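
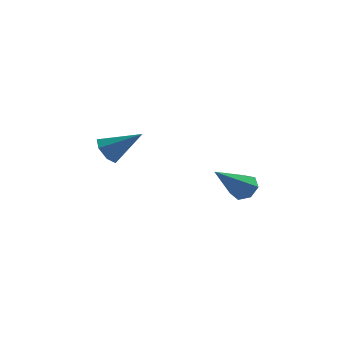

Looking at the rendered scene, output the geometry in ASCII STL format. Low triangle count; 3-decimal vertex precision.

solid 
facet normal -0.818 -0.022 -0.575
outer loop
vertex -3.361 1.58 -4.07
vertex -3.731 1.902 -3.556
vertex -3.365 2.196 -4.088
endloop
endfacet
facet normal 0.828 -0.011 -0.561
outer loop
vertex -3.361 1.58 -4.07
vertex -3.365 2.196 -4.088
vertex -2.349 1.938 -2.584
endloop
endfacet
facet normal -0.818 -0.022 -0.575
outer loop
vertex -3.365 2.196 -4.088
vertex -3.731 1.902 -3.556
vertex -3.644 2.59 -3.706
endloop
endfacet
facet normal 0.621 0.726 -0.295
outer loop
vertex -3.365 2.196 -4.088
vertex -3.644 2.59 -3.706
vertex -2.349 1.938 -2.584
endloop
endfacet
facet normal -0.818 -0.022 -0.575
outer loop
vertex -3.644 2.59 -3.706
vertex -3.731 1.902 -3.556
vertex -3.989 2.466 -3.211
endloop
endfacet
facet normal 0.165 0.924 0.346
outer loop
vertex -3.644 2.59 -3.706
vertex -3.989 2.466 -3.211
vertex -2.349 1.938 -2.584
endloop
endfacet
facet normal -0.818 -0.022 -0.575
outer loop
vertex -3.989 2.466 -3.211
vertex -3.731 1.902 -3.556
vertex -4.14 1.917 -2.975
endloop
endfacet
facet normal -0.197 0.432 0.880
outer loop
vertex -3.989 2.466 -3.211
vertex -4.14 1.917 -2.975
vertex -2.349 1.938 -2.584
endloop
endfacet
facet normal -0.818 -0.022 -0.575
outer loop
vertex -4.14 1.917 -2.975
vertex -3.731 1.902 -3.556
vertex -3.983 1.356 -3.177
endloop
endfacet
facet normal -0.193 -0.380 0.905
outer loop
vertex -4.14 1.917 -2.975
vertex -3.983 1.356 -3.177
vertex -2.349 1.938 -2.584
endloop
endfacet
facet normal -0.818 -0.021 -0.575
outer loop
vertex -3.983 1.356 -3.177
vertex -3.731 1.902 -3.556
vertex -3.637 1.207 -3.664
endloop
endfacet
facet normal 0.175 -0.900 0.400
outer loop
vertex -3.983 1.356 -3.177
vertex -3.637 1.207 -3.664
vertex -2.349 1.938 -2.584
endloop
endfacet
facet normal -0.818 -0.021 -0.575
outer loop
vertex -3.637 1.207 -3.664
vertex -3.731 1.902 -3.556
vertex -3.361 1.58 -4.07
endloop
endfacet
facet normal 0.628 -0.737 -0.250
outer loop
vertex -3.637 1.207 -3.664
vertex -3.361 1.58 -4.07
vertex -2.349 1.938 -2.584
endloop
endfacet
facet normal 0.473 0.580 -0.663
outer loop
vertex 2.056 0.141 -4.86
vertex 1.749 0.662 -4.623
vertex 2.318 0.409 -4.438
endloop
endfacet
facet normal 0.597 -0.791 0.132
outer loop
vertex 2.056 0.141 -4.86
vertex 2.318 0.409 -4.438
vertex 0.731 -0.582 -3.197
endloop
endfacet
facet normal 0.473 0.579 -0.664
outer loop
vertex 2.318 0.409 -4.438
vertex 1.749 0.662 -4.623
vertex 2.152 0.868 -4.156
endloop
endfacet
facet normal 0.676 -0.192 0.711
outer loop
vertex 2.318 0.409 -4.438
vertex 2.152 0.868 -4.156
vertex 0.731 -0.582 -3.197
endloop
endfacet
facet normal 0.474 0.578 -0.664
outer loop
vertex 2.152 0.868 -4.156
vertex 1.749 0.662 -4.623
vertex 1.682 1.173 -4.226
endloop
endfacet
facet normal 0.152 0.437 0.886
outer loop
vertex 2.152 0.868 -4.156
vertex 1.682 1.173 -4.226
vertex 0.731 -0.582 -3.197
endloop
endfacet
facet normal 0.474 0.578 -0.664
outer loop
vertex 1.682 1.173 -4.226
vertex 1.749 0.662 -4.623
vertex 1.263 1.093 -4.595
endloop
endfacet
facet normal -0.581 0.622 0.525
outer loop
vertex 1.682 1.173 -4.226
vertex 1.263 1.093 -4.595
vertex 0.731 -0.582 -3.197
endloop
endfacet
facet normal 0.475 0.578 -0.664
outer loop
vertex 1.263 1.093 -4.595
vertex 1.749 0.662 -4.623
vertex 1.21 0.689 -4.985
endloop
endfacet
facet normal -0.969 0.224 -0.100
outer loop
vertex 1.263 1.093 -4.595
vertex 1.21 0.689 -4.985
vertex 0.731 -0.582 -3.197
endloop
endfacet
facet normal 0.474 0.579 -0.663
outer loop
vertex 1.21 0.689 -4.985
vertex 1.749 0.662 -4.623
vertex 1.563 0.265 -5.103
endloop
endfacet
facet normal -0.723 -0.457 -0.519
outer loop
vertex 1.21 0.689 -4.985
vertex 1.563 0.265 -5.103
vertex 0.731 -0.582 -3.197
endloop
endfacet
facet normal 0.473 0.580 -0.663
outer loop
vertex 1.563 0.265 -5.103
vertex 1.749 0.662 -4.623
vertex 2.056 0.141 -4.86
endloop
endfacet
facet normal -0.024 -0.910 -0.415
outer loop
vertex 1.563 0.265 -5.103
vertex 2.056 0.141 -4.86
vertex 0.731 -0.582 -3.197
endloop
endfacet

endsolid


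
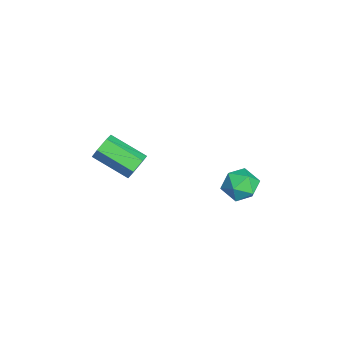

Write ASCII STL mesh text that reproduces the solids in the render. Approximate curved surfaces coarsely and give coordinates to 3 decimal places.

solid 
facet normal -0.729 0.671 0.134
outer loop
vertex -2.419 3.222 -0.902
vertex -2.348 3.089 0.149
vertex -1.757 3.827 -0.334
endloop
endfacet
facet normal -0.354 0.816 -0.456
outer loop
vertex -2.419 3.222 -0.902
vertex -1.757 3.827 -0.334
vertex -1.447 3.437 -1.272
endloop
endfacet
facet normal -0.392 0.248 -0.886
outer loop
vertex -2.419 3.222 -0.902
vertex -1.447 3.437 -1.272
vertex -1.848 2.458 -1.369
endloop
endfacet
facet normal -0.790 -0.248 -0.560
outer loop
vertex -2.419 3.222 -0.902
vertex -1.848 2.458 -1.369
vertex -2.404 2.243 -0.49
endloop
endfacet
facet normal -0.998 0.014 0.069
outer loop
vertex -2.419 3.222 -0.902
vertex -2.404 2.243 -0.49
vertex -2.348 3.089 0.149
endloop
endfacet
facet normal 0.328 0.906 -0.268
outer loop
vertex -1.447 3.437 -1.272
vertex -1.757 3.827 -0.334
vertex -0.776 3.437 -0.45
endloop
endfacet
facet normal -0.277 0.672 0.687
outer loop
vertex -1.757 3.827 -0.334
vertex -2.348 3.089 0.149
vertex -1.332 3.222 0.429
endloop
endfacet
facet normal -0.713 -0.392 0.582
outer loop
vertex -2.348 3.089 0.149
vertex -2.404 2.243 -0.49
vertex -1.733 2.243 0.332
endloop
endfacet
facet normal -0.376 -0.817 -0.438
outer loop
vertex -2.404 2.243 -0.49
vertex -1.848 2.458 -1.369
vertex -1.423 1.853 -0.606
endloop
endfacet
facet normal 0.267 -0.014 -0.963
outer loop
vertex -1.848 2.458 -1.369
vertex -1.447 3.437 -1.272
vertex -0.832 2.591 -1.089
endloop
endfacet
facet normal 0.790 0.248 0.560
outer loop
vertex -0.761 2.458 -0.038
vertex -0.776 3.437 -0.45
vertex -1.332 3.222 0.429
endloop
endfacet
facet normal 0.392 -0.248 0.886
outer loop
vertex -0.761 2.458 -0.038
vertex -1.332 3.222 0.429
vertex -1.733 2.243 0.332
endloop
endfacet
facet normal 0.354 -0.816 0.456
outer loop
vertex -0.761 2.458 -0.038
vertex -1.733 2.243 0.332
vertex -1.423 1.853 -0.606
endloop
endfacet
facet normal 0.729 -0.671 -0.134
outer loop
vertex -0.761 2.458 -0.038
vertex -1.423 1.853 -0.606
vertex -0.832 2.591 -1.089
endloop
endfacet
facet normal 0.998 -0.014 -0.069
outer loop
vertex -0.761 2.458 -0.038
vertex -0.832 2.591 -1.089
vertex -0.776 3.437 -0.45
endloop
endfacet
facet normal 0.376 0.817 0.438
outer loop
vertex -1.332 3.222 0.429
vertex -0.776 3.437 -0.45
vertex -1.757 3.827 -0.334
endloop
endfacet
facet normal -0.267 0.014 0.963
outer loop
vertex -1.733 2.243 0.332
vertex -1.332 3.222 0.429
vertex -2.348 3.089 0.149
endloop
endfacet
facet normal -0.328 -0.906 0.268
outer loop
vertex -1.423 1.853 -0.606
vertex -1.733 2.243 0.332
vertex -2.404 2.243 -0.49
endloop
endfacet
facet normal 0.277 -0.672 -0.687
outer loop
vertex -0.832 2.591 -1.089
vertex -1.423 1.853 -0.606
vertex -1.848 2.458 -1.369
endloop
endfacet
facet normal 0.713 0.392 -0.582
outer loop
vertex -0.776 3.437 -0.45
vertex -0.832 2.591 -1.089
vertex -1.447 3.437 -1.272
endloop
endfacet
facet normal 0.400 0.811 -0.428
outer loop
vertex -1.565 -2.679 0.162
vertex -2.052 -2.212 0.592
vertex -1.334 -2.414 0.88
endloop
endfacet
facet normal 0.870 -0.482 -0.102
outer loop
vertex -1.565 -2.679 0.162
vertex -1.334 -2.414 0.88
vertex -2.44 -4.455 1.099
endloop
endfacet
facet normal 0.870 -0.482 -0.101
outer loop
vertex -2.44 -4.455 1.099
vertex -1.334 -2.414 0.88
vertex -2.209 -4.189 1.817
endloop
endfacet
facet normal -0.399 -0.811 0.429
outer loop
vertex -2.44 -4.455 1.099
vertex -2.209 -4.189 1.817
vertex -2.928 -3.988 1.528
endloop
endfacet
facet normal 0.400 0.811 -0.428
outer loop
vertex -1.334 -2.414 0.88
vertex -2.052 -2.212 0.592
vertex -1.821 -1.947 1.31
endloop
endfacet
facet normal 0.685 0.046 0.727
outer loop
vertex -1.334 -2.414 0.88
vertex -1.821 -1.947 1.31
vertex -2.209 -4.189 1.817
endloop
endfacet
facet normal 0.685 0.046 0.727
outer loop
vertex -2.209 -4.189 1.817
vertex -1.821 -1.947 1.31
vertex -2.697 -3.723 2.247
endloop
endfacet
facet normal -0.399 -0.812 0.427
outer loop
vertex -2.209 -4.189 1.817
vertex -2.697 -3.723 2.247
vertex -2.928 -3.988 1.528
endloop
endfacet
facet normal 0.400 0.811 -0.428
outer loop
vertex -1.821 -1.947 1.31
vertex -2.052 -2.212 0.592
vertex -2.54 -1.745 1.021
endloop
endfacet
facet normal -0.185 0.528 0.829
outer loop
vertex -1.821 -1.947 1.31
vertex -2.54 -1.745 1.021
vertex -2.697 -3.723 2.247
endloop
endfacet
facet normal -0.185 0.528 0.829
outer loop
vertex -2.697 -3.723 2.247
vertex -2.54 -1.745 1.021
vertex -3.415 -3.521 1.958
endloop
endfacet
facet normal -0.400 -0.811 0.427
outer loop
vertex -2.697 -3.723 2.247
vertex -3.415 -3.521 1.958
vertex -2.928 -3.988 1.528
endloop
endfacet
facet normal 0.399 0.811 -0.429
outer loop
vertex -2.54 -1.745 1.021
vertex -2.052 -2.212 0.592
vertex -2.771 -2.011 0.303
endloop
endfacet
facet normal -0.870 0.482 0.101
outer loop
vertex -2.54 -1.745 1.021
vertex -2.771 -2.011 0.303
vertex -3.415 -3.521 1.958
endloop
endfacet
facet normal -0.870 0.483 0.102
outer loop
vertex -3.415 -3.521 1.958
vertex -2.771 -2.011 0.303
vertex -3.646 -3.786 1.24
endloop
endfacet
facet normal -0.400 -0.811 0.428
outer loop
vertex -3.415 -3.521 1.958
vertex -3.646 -3.786 1.24
vertex -2.928 -3.988 1.528
endloop
endfacet
facet normal 0.399 0.812 -0.427
outer loop
vertex -2.771 -2.011 0.303
vertex -2.052 -2.212 0.592
vertex -2.283 -2.477 -0.127
endloop
endfacet
facet normal -0.685 -0.046 -0.727
outer loop
vertex -2.771 -2.011 0.303
vertex -2.283 -2.477 -0.127
vertex -3.646 -3.786 1.24
endloop
endfacet
facet normal -0.685 -0.045 -0.727
outer loop
vertex -3.646 -3.786 1.24
vertex -2.283 -2.477 -0.127
vertex -3.159 -4.253 0.81
endloop
endfacet
facet normal -0.400 -0.811 0.428
outer loop
vertex -3.646 -3.786 1.24
vertex -3.159 -4.253 0.81
vertex -2.928 -3.988 1.528
endloop
endfacet
facet normal 0.400 0.811 -0.427
outer loop
vertex -2.283 -2.477 -0.127
vertex -2.052 -2.212 0.592
vertex -1.565 -2.679 0.162
endloop
endfacet
facet normal 0.185 -0.528 -0.829
outer loop
vertex -2.283 -2.477 -0.127
vertex -1.565 -2.679 0.162
vertex -3.159 -4.253 0.81
endloop
endfacet
facet normal 0.185 -0.528 -0.829
outer loop
vertex -3.159 -4.253 0.81
vertex -1.565 -2.679 0.162
vertex -2.44 -4.455 1.099
endloop
endfacet
facet normal -0.400 -0.811 0.428
outer loop
vertex -3.159 -4.253 0.81
vertex -2.44 -4.455 1.099
vertex -2.928 -3.988 1.528
endloop
endfacet

endsolid


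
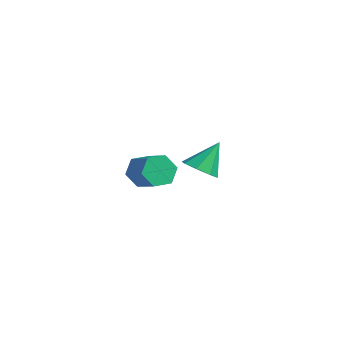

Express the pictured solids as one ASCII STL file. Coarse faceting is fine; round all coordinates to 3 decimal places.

solid 
facet normal 0.014 -0.587 -0.809
outer loop
vertex 2.304 -3.642 -0.704
vertex 1.642 -4.104 -0.38
vertex 1.711 -3.402 -0.888
endloop
endfacet
facet normal 0.404 0.907 -0.119
outer loop
vertex 2.304 -3.642 -0.704
vertex 1.711 -3.402 -0.888
vertex 1.618 -3.116 0.98
endloop
endfacet
facet normal 0.014 -0.587 -0.809
outer loop
vertex 1.711 -3.402 -0.888
vertex 1.642 -4.104 -0.38
vertex 1.077 -3.573 -0.775
endloop
endfacet
facet normal -0.283 0.946 -0.159
outer loop
vertex 1.711 -3.402 -0.888
vertex 1.077 -3.573 -0.775
vertex 1.618 -3.116 0.98
endloop
endfacet
facet normal 0.013 -0.588 -0.809
outer loop
vertex 1.077 -3.573 -0.775
vertex 1.642 -4.104 -0.38
vertex 0.774 -4.055 -0.43
endloop
endfacet
facet normal -0.809 0.579 0.099
outer loop
vertex 1.077 -3.573 -0.775
vertex 0.774 -4.055 -0.43
vertex 1.618 -3.116 0.98
endloop
endfacet
facet normal 0.013 -0.588 -0.809
outer loop
vertex 0.774 -4.055 -0.43
vertex 1.642 -4.104 -0.38
vertex 0.979 -4.566 -0.055
endloop
endfacet
facet normal -0.864 0.022 0.503
outer loop
vertex 0.774 -4.055 -0.43
vertex 0.979 -4.566 -0.055
vertex 1.618 -3.116 0.98
endloop
endfacet
facet normal 0.013 -0.588 -0.809
outer loop
vertex 0.979 -4.566 -0.055
vertex 1.642 -4.104 -0.38
vertex 1.572 -4.806 0.129
endloop
endfacet
facet normal -0.415 -0.400 0.817
outer loop
vertex 0.979 -4.566 -0.055
vertex 1.572 -4.806 0.129
vertex 1.618 -3.116 0.98
endloop
endfacet
facet normal 0.014 -0.588 -0.809
outer loop
vertex 1.572 -4.806 0.129
vertex 1.642 -4.104 -0.38
vertex 2.206 -4.635 0.016
endloop
endfacet
facet normal 0.271 -0.439 0.857
outer loop
vertex 1.572 -4.806 0.129
vertex 2.206 -4.635 0.016
vertex 1.618 -3.116 0.98
endloop
endfacet
facet normal 0.014 -0.588 -0.809
outer loop
vertex 2.206 -4.635 0.016
vertex 1.642 -4.104 -0.38
vertex 2.509 -4.153 -0.329
endloop
endfacet
facet normal 0.797 -0.072 0.600
outer loop
vertex 2.206 -4.635 0.016
vertex 2.509 -4.153 -0.329
vertex 1.618 -3.116 0.98
endloop
endfacet
facet normal 0.014 -0.588 -0.809
outer loop
vertex 2.509 -4.153 -0.329
vertex 1.642 -4.104 -0.38
vertex 2.304 -3.642 -0.704
endloop
endfacet
facet normal 0.852 0.485 0.196
outer loop
vertex 2.509 -4.153 -0.329
vertex 2.304 -3.642 -0.704
vertex 1.618 -3.116 0.98
endloop
endfacet
facet normal -0.924 -0.005 -0.382
outer loop
vertex -4.106 -2.777 -3.828
vertex -4.418 -3.214 -3.068
vertex -4.41 -2.284 -3.1
endloop
endfacet
facet normal 0.199 0.848 -0.491
outer loop
vertex -4.106 -2.777 -3.828
vertex -4.41 -2.284 -3.1
vertex -2.711 -2.77 -3.251
endloop
endfacet
facet normal 0.199 0.848 -0.491
outer loop
vertex -2.711 -2.77 -3.251
vertex -4.41 -2.284 -3.1
vertex -3.014 -2.277 -2.523
endloop
endfacet
facet normal 0.924 0.005 0.381
outer loop
vertex -2.711 -2.77 -3.251
vertex -3.014 -2.277 -2.523
vertex -3.022 -3.206 -2.492
endloop
endfacet
facet normal -0.924 -0.005 -0.381
outer loop
vertex -4.41 -2.284 -3.1
vertex -4.418 -3.214 -3.068
vertex -4.721 -2.721 -2.34
endloop
endfacet
facet normal -0.183 0.883 0.433
outer loop
vertex -4.41 -2.284 -3.1
vertex -4.721 -2.721 -2.34
vertex -3.014 -2.277 -2.523
endloop
endfacet
facet normal -0.183 0.883 0.432
outer loop
vertex -3.014 -2.277 -2.523
vertex -4.721 -2.721 -2.34
vertex -3.326 -2.713 -1.764
endloop
endfacet
facet normal 0.924 0.005 0.383
outer loop
vertex -3.014 -2.277 -2.523
vertex -3.326 -2.713 -1.764
vertex -3.022 -3.206 -2.492
endloop
endfacet
facet normal -0.924 -0.005 -0.381
outer loop
vertex -4.721 -2.721 -2.34
vertex -4.418 -3.214 -3.068
vertex -4.729 -3.65 -2.309
endloop
endfacet
facet normal -0.382 0.034 0.924
outer loop
vertex -4.721 -2.721 -2.34
vertex -4.729 -3.65 -2.309
vertex -3.326 -2.713 -1.764
endloop
endfacet
facet normal -0.382 0.035 0.923
outer loop
vertex -3.326 -2.713 -1.764
vertex -4.729 -3.65 -2.309
vertex -3.334 -3.643 -1.732
endloop
endfacet
facet normal 0.924 0.005 0.382
outer loop
vertex -3.326 -2.713 -1.764
vertex -3.334 -3.643 -1.732
vertex -3.022 -3.206 -2.492
endloop
endfacet
facet normal -0.924 -0.005 -0.381
outer loop
vertex -4.729 -3.65 -2.309
vertex -4.418 -3.214 -3.068
vertex -4.426 -4.143 -3.037
endloop
endfacet
facet normal -0.199 -0.848 0.491
outer loop
vertex -4.729 -3.65 -2.309
vertex -4.426 -4.143 -3.037
vertex -3.334 -3.643 -1.732
endloop
endfacet
facet normal -0.199 -0.848 0.491
outer loop
vertex -3.334 -3.643 -1.732
vertex -4.426 -4.143 -3.037
vertex -3.03 -4.136 -2.46
endloop
endfacet
facet normal 0.924 0.005 0.382
outer loop
vertex -3.334 -3.643 -1.732
vertex -3.03 -4.136 -2.46
vertex -3.022 -3.206 -2.492
endloop
endfacet
facet normal -0.924 -0.005 -0.383
outer loop
vertex -4.426 -4.143 -3.037
vertex -4.418 -3.214 -3.068
vertex -4.114 -3.707 -3.796
endloop
endfacet
facet normal 0.183 -0.883 -0.432
outer loop
vertex -4.426 -4.143 -3.037
vertex -4.114 -3.707 -3.796
vertex -3.03 -4.136 -2.46
endloop
endfacet
facet normal 0.184 -0.883 -0.432
outer loop
vertex -3.03 -4.136 -2.46
vertex -4.114 -3.707 -3.796
vertex -2.719 -3.699 -3.22
endloop
endfacet
facet normal 0.924 0.005 0.381
outer loop
vertex -3.03 -4.136 -2.46
vertex -2.719 -3.699 -3.22
vertex -3.022 -3.206 -2.492
endloop
endfacet
facet normal -0.924 -0.005 -0.382
outer loop
vertex -4.114 -3.707 -3.796
vertex -4.418 -3.214 -3.068
vertex -4.106 -2.777 -3.828
endloop
endfacet
facet normal 0.382 -0.035 -0.924
outer loop
vertex -4.114 -3.707 -3.796
vertex -4.106 -2.777 -3.828
vertex -2.719 -3.699 -3.22
endloop
endfacet
facet normal 0.382 -0.034 -0.923
outer loop
vertex -2.719 -3.699 -3.22
vertex -4.106 -2.777 -3.828
vertex -2.711 -2.77 -3.251
endloop
endfacet
facet normal 0.924 0.005 0.381
outer loop
vertex -2.719 -3.699 -3.22
vertex -2.711 -2.77 -3.251
vertex -3.022 -3.206 -2.492
endloop
endfacet

endsolid


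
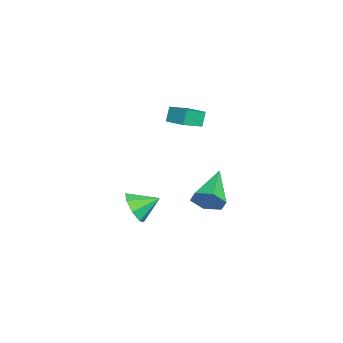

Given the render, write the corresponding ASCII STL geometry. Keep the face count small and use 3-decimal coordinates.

solid 
facet normal 0.882 -0.242 -0.404
outer loop
vertex 3.459 2.591 -0.89
vertex 3.088 2.39 -1.581
vertex 3.348 3.149 -1.467
endloop
endfacet
facet normal 0.130 0.725 0.676
outer loop
vertex 3.459 2.591 -0.89
vertex 3.348 3.149 -1.467
vertex 1.332 2.87 -0.779
endloop
endfacet
facet normal 0.882 -0.242 -0.404
outer loop
vertex 3.348 3.149 -1.467
vertex 3.088 2.39 -1.581
vertex 2.977 2.948 -2.158
endloop
endfacet
facet normal -0.194 0.965 -0.177
outer loop
vertex 3.348 3.149 -1.467
vertex 2.977 2.948 -2.158
vertex 1.332 2.87 -0.779
endloop
endfacet
facet normal 0.883 -0.240 -0.402
outer loop
vertex 2.977 2.948 -2.158
vertex 3.088 2.39 -1.581
vertex 2.718 2.189 -2.273
endloop
endfacet
facet normal -0.618 0.320 -0.719
outer loop
vertex 2.977 2.948 -2.158
vertex 2.718 2.189 -2.273
vertex 1.332 2.87 -0.779
endloop
endfacet
facet normal 0.883 -0.241 -0.402
outer loop
vertex 2.718 2.189 -2.273
vertex 3.088 2.39 -1.581
vertex 2.829 1.632 -1.696
endloop
endfacet
facet normal -0.717 -0.565 -0.408
outer loop
vertex 2.718 2.189 -2.273
vertex 2.829 1.632 -1.696
vertex 1.332 2.87 -0.779
endloop
endfacet
facet normal 0.883 -0.240 -0.403
outer loop
vertex 2.829 1.632 -1.696
vertex 3.088 2.39 -1.581
vertex 3.2 1.833 -1.004
endloop
endfacet
facet normal -0.393 -0.805 0.445
outer loop
vertex 2.829 1.632 -1.696
vertex 3.2 1.833 -1.004
vertex 1.332 2.87 -0.779
endloop
endfacet
facet normal 0.883 -0.241 -0.404
outer loop
vertex 3.2 1.833 -1.004
vertex 3.088 2.39 -1.581
vertex 3.459 2.591 -0.89
endloop
endfacet
facet normal 0.031 -0.159 0.987
outer loop
vertex 3.2 1.833 -1.004
vertex 3.459 2.591 -0.89
vertex 1.332 2.87 -0.779
endloop
endfacet
facet normal 0.081 -0.888 -0.452
outer loop
vertex 1.812 -1.088 -2.404
vertex 1.41 -0.762 -3.116
vertex 2.245 -0.823 -2.847
endloop
endfacet
facet normal 0.589 0.295 0.752
outer loop
vertex 1.812 -1.088 -2.404
vertex 2.245 -0.823 -2.847
vertex 1.31 0.322 -2.564
endloop
endfacet
facet normal 0.081 -0.888 -0.453
outer loop
vertex 2.245 -0.823 -2.847
vertex 1.41 -0.762 -3.116
vertex 2.189 -0.522 -3.447
endloop
endfacet
facet normal 0.782 0.584 0.220
outer loop
vertex 2.245 -0.823 -2.847
vertex 2.189 -0.522 -3.447
vertex 1.31 0.322 -2.564
endloop
endfacet
facet normal 0.081 -0.888 -0.453
outer loop
vertex 2.189 -0.522 -3.447
vertex 1.41 -0.762 -3.116
vertex 1.676 -0.362 -3.853
endloop
endfacet
facet normal 0.490 0.820 -0.296
outer loop
vertex 2.189 -0.522 -3.447
vertex 1.676 -0.362 -3.853
vertex 1.31 0.322 -2.564
endloop
endfacet
facet normal 0.081 -0.888 -0.453
outer loop
vertex 1.676 -0.362 -3.853
vertex 1.41 -0.762 -3.116
vertex 1.007 -0.436 -3.828
endloop
endfacet
facet normal -0.114 0.864 -0.491
outer loop
vertex 1.676 -0.362 -3.853
vertex 1.007 -0.436 -3.828
vertex 1.31 0.322 -2.564
endloop
endfacet
facet normal 0.081 -0.888 -0.452
outer loop
vertex 1.007 -0.436 -3.828
vertex 1.41 -0.762 -3.116
vertex 0.574 -0.701 -3.385
endloop
endfacet
facet normal -0.679 0.690 -0.251
outer loop
vertex 1.007 -0.436 -3.828
vertex 0.574 -0.701 -3.385
vertex 1.31 0.322 -2.564
endloop
endfacet
facet normal 0.081 -0.888 -0.452
outer loop
vertex 0.574 -0.701 -3.385
vertex 1.41 -0.762 -3.116
vertex 0.63 -1.001 -2.785
endloop
endfacet
facet normal -0.872 0.401 0.282
outer loop
vertex 0.574 -0.701 -3.385
vertex 0.63 -1.001 -2.785
vertex 1.31 0.322 -2.564
endloop
endfacet
facet normal 0.080 -0.888 -0.453
outer loop
vertex 0.63 -1.001 -2.785
vertex 1.41 -0.762 -3.116
vertex 1.143 -1.162 -2.379
endloop
endfacet
facet normal -0.580 0.165 0.798
outer loop
vertex 0.63 -1.001 -2.785
vertex 1.143 -1.162 -2.379
vertex 1.31 0.322 -2.564
endloop
endfacet
facet normal 0.081 -0.888 -0.453
outer loop
vertex 1.143 -1.162 -2.379
vertex 1.41 -0.762 -3.116
vertex 1.812 -1.088 -2.404
endloop
endfacet
facet normal 0.024 0.121 0.992
outer loop
vertex 1.143 -1.162 -2.379
vertex 1.812 -1.088 -2.404
vertex 1.31 0.322 -2.564
endloop
endfacet
facet normal -0.677 -0.713 -0.182
outer loop
vertex -3.084 0.648 0.626
vertex -3.834 1.496 0.096
vertex -2.731 0.501 -0.111
endloop
endfacet
facet normal 0.600 -0.679 0.423
outer loop
vertex -2.006 1.264 0.084
vertex -3.084 0.648 0.626
vertex -2.731 0.501 -0.111
endloop
endfacet
facet normal -0.677 -0.713 -0.182
outer loop
vertex -2.731 0.501 -0.111
vertex -3.834 1.496 0.096
vertex -3.481 1.349 -0.64
endloop
endfacet
facet normal 0.425 -0.177 -0.887
outer loop
vertex -3.481 1.349 -0.64
vertex -2.006 1.264 0.084
vertex -2.731 0.501 -0.111
endloop
endfacet
facet normal -0.426 0.178 0.887
outer loop
vertex -3.084 0.648 0.626
vertex -3.109 2.259 0.291
vertex -3.834 1.496 0.096
endloop
endfacet
facet normal 0.601 -0.678 0.423
outer loop
vertex -2.359 1.411 0.82
vertex -3.084 0.648 0.626
vertex -2.006 1.264 0.084
endloop
endfacet
facet normal -0.425 0.178 0.888
outer loop
vertex -2.359 1.411 0.82
vertex -3.109 2.259 0.291
vertex -3.084 0.648 0.626
endloop
endfacet
facet normal -0.600 0.679 -0.423
outer loop
vertex -3.834 1.496 0.096
vertex -3.109 2.259 0.291
vertex -3.481 1.349 -0.64
endloop
endfacet
facet normal 0.425 -0.178 -0.887
outer loop
vertex -2.756 2.112 -0.446
vertex -2.006 1.264 0.084
vertex -3.481 1.349 -0.64
endloop
endfacet
facet normal -0.601 0.678 -0.423
outer loop
vertex -3.481 1.349 -0.64
vertex -3.109 2.259 0.291
vertex -2.756 2.112 -0.446
endloop
endfacet
facet normal 0.677 0.713 0.182
outer loop
vertex -2.756 2.112 -0.446
vertex -2.359 1.411 0.82
vertex -2.006 1.264 0.084
endloop
endfacet
facet normal 0.677 0.713 0.182
outer loop
vertex -3.109 2.259 0.291
vertex -2.359 1.411 0.82
vertex -2.756 2.112 -0.446
endloop
endfacet

endsolid


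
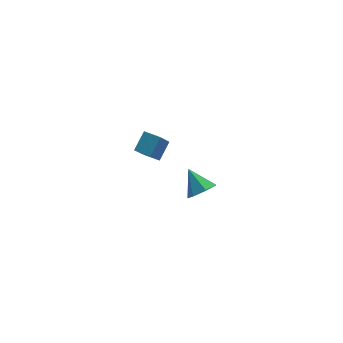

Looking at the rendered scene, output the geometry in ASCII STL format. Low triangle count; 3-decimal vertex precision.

solid 
facet normal 0.288 -0.726 -0.624
outer loop
vertex 4.376 1.689 -4.196
vertex 3.418 1.311 -4.199
vertex 3.833 2.015 -4.826
endloop
endfacet
facet normal 0.524 0.852 -0.011
outer loop
vertex 4.376 1.689 -4.196
vertex 3.833 2.015 -4.826
vertex 2.902 2.609 -3.081
endloop
endfacet
facet normal 0.288 -0.726 -0.624
outer loop
vertex 3.833 2.015 -4.826
vertex 3.418 1.311 -4.199
vertex 2.977 1.811 -4.984
endloop
endfacet
facet normal -0.145 0.910 -0.387
outer loop
vertex 3.833 2.015 -4.826
vertex 2.977 1.811 -4.984
vertex 2.902 2.609 -3.081
endloop
endfacet
facet normal 0.289 -0.726 -0.624
outer loop
vertex 2.977 1.811 -4.984
vertex 3.418 1.311 -4.199
vertex 2.453 1.23 -4.551
endloop
endfacet
facet normal -0.805 0.535 -0.256
outer loop
vertex 2.977 1.811 -4.984
vertex 2.453 1.23 -4.551
vertex 2.902 2.609 -3.081
endloop
endfacet
facet normal 0.289 -0.725 -0.625
outer loop
vertex 2.453 1.23 -4.551
vertex 3.418 1.311 -4.199
vertex 2.657 0.71 -3.853
endloop
endfacet
facet normal -0.958 0.008 0.286
outer loop
vertex 2.453 1.23 -4.551
vertex 2.657 0.71 -3.853
vertex 2.902 2.609 -3.081
endloop
endfacet
facet normal 0.289 -0.725 -0.625
outer loop
vertex 2.657 0.71 -3.853
vertex 3.418 1.311 -4.199
vertex 3.433 0.642 -3.416
endloop
endfacet
facet normal -0.490 -0.273 0.828
outer loop
vertex 2.657 0.71 -3.853
vertex 3.433 0.642 -3.416
vertex 2.902 2.609 -3.081
endloop
endfacet
facet normal 0.289 -0.725 -0.625
outer loop
vertex 3.433 0.642 -3.416
vertex 3.418 1.311 -4.199
vertex 4.198 1.078 -3.568
endloop
endfacet
facet normal 0.247 -0.097 0.964
outer loop
vertex 3.433 0.642 -3.416
vertex 4.198 1.078 -3.568
vertex 2.902 2.609 -3.081
endloop
endfacet
facet normal 0.288 -0.726 -0.624
outer loop
vertex 4.198 1.078 -3.568
vertex 3.418 1.311 -4.199
vertex 4.376 1.689 -4.196
endloop
endfacet
facet normal 0.699 0.404 0.591
outer loop
vertex 4.198 1.078 -3.568
vertex 4.376 1.689 -4.196
vertex 2.902 2.609 -3.081
endloop
endfacet
facet normal -0.579 -0.552 -0.601
outer loop
vertex -0.69 -1.987 4.016
vertex -1.446 -1.245 4.063
vertex 0.074 -1.111 2.475
endloop
endfacet
facet normal 0.713 -0.699 -0.044
outer loop
vertex 0.866 -0.355 3.297
vertex -0.69 -1.987 4.016
vertex 0.074 -1.111 2.475
endloop
endfacet
facet normal -0.578 -0.553 -0.600
outer loop
vertex 0.074 -1.111 2.475
vertex -1.446 -1.245 4.063
vertex -0.682 -0.37 2.521
endloop
endfacet
facet normal 0.396 0.453 -0.799
outer loop
vertex -0.682 -0.37 2.521
vertex 0.866 -0.355 3.297
vertex 0.074 -1.111 2.475
endloop
endfacet
facet normal -0.396 -0.454 0.798
outer loop
vertex -0.69 -1.987 4.016
vertex -0.654 -0.489 4.885
vertex -1.446 -1.245 4.063
endloop
endfacet
facet normal 0.713 -0.699 -0.043
outer loop
vertex 0.102 -1.23 4.839
vertex -0.69 -1.987 4.016
vertex 0.866 -0.355 3.297
endloop
endfacet
facet normal -0.396 -0.454 0.798
outer loop
vertex 0.102 -1.23 4.839
vertex -0.654 -0.489 4.885
vertex -0.69 -1.987 4.016
endloop
endfacet
facet normal -0.713 0.700 0.044
outer loop
vertex -1.446 -1.245 4.063
vertex -0.654 -0.489 4.885
vertex -0.682 -0.37 2.521
endloop
endfacet
facet normal 0.396 0.454 -0.798
outer loop
vertex 0.11 0.387 3.344
vertex 0.866 -0.355 3.297
vertex -0.682 -0.37 2.521
endloop
endfacet
facet normal -0.714 0.699 0.044
outer loop
vertex -0.682 -0.37 2.521
vertex -0.654 -0.489 4.885
vertex 0.11 0.387 3.344
endloop
endfacet
facet normal 0.579 0.552 0.600
outer loop
vertex 0.11 0.387 3.344
vertex 0.102 -1.23 4.839
vertex 0.866 -0.355 3.297
endloop
endfacet
facet normal 0.578 0.552 0.601
outer loop
vertex -0.654 -0.489 4.885
vertex 0.102 -1.23 4.839
vertex 0.11 0.387 3.344
endloop
endfacet

endsolid


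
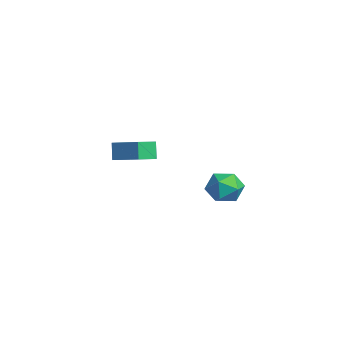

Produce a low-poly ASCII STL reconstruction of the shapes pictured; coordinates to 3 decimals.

solid 
facet normal -0.498 0.818 -0.289
outer loop
vertex -3.742 -1.185 3.729
vertex -2.392 -0.181 4.246
vertex -3.3 -1.267 2.736
endloop
endfacet
facet normal -0.767 -0.570 -0.294
outer loop
vertex -2.648 -2.339 3.114
vertex -3.742 -1.185 3.729
vertex -3.3 -1.267 2.736
endloop
endfacet
facet normal -0.498 0.818 -0.289
outer loop
vertex -3.3 -1.267 2.736
vertex -2.392 -0.181 4.246
vertex -1.95 -0.263 3.253
endloop
endfacet
facet normal 0.405 -0.075 -0.911
outer loop
vertex -1.95 -0.263 3.253
vertex -2.648 -2.339 3.114
vertex -3.3 -1.267 2.736
endloop
endfacet
facet normal -0.405 0.075 0.911
outer loop
vertex -3.742 -1.185 3.729
vertex -1.74 -1.253 4.624
vertex -2.392 -0.181 4.246
endloop
endfacet
facet normal -0.767 -0.570 -0.294
outer loop
vertex -3.09 -2.257 4.107
vertex -3.742 -1.185 3.729
vertex -2.648 -2.339 3.114
endloop
endfacet
facet normal -0.405 0.075 0.911
outer loop
vertex -3.09 -2.257 4.107
vertex -1.74 -1.253 4.624
vertex -3.742 -1.185 3.729
endloop
endfacet
facet normal 0.767 0.570 0.294
outer loop
vertex -2.392 -0.181 4.246
vertex -1.74 -1.253 4.624
vertex -1.95 -0.263 3.253
endloop
endfacet
facet normal 0.405 -0.075 -0.911
outer loop
vertex -1.298 -1.335 3.631
vertex -2.648 -2.339 3.114
vertex -1.95 -0.263 3.253
endloop
endfacet
facet normal 0.767 0.570 0.294
outer loop
vertex -1.95 -0.263 3.253
vertex -1.74 -1.253 4.624
vertex -1.298 -1.335 3.631
endloop
endfacet
facet normal 0.498 -0.818 0.289
outer loop
vertex -1.298 -1.335 3.631
vertex -3.09 -2.257 4.107
vertex -2.648 -2.339 3.114
endloop
endfacet
facet normal 0.498 -0.818 0.289
outer loop
vertex -1.74 -1.253 4.624
vertex -3.09 -2.257 4.107
vertex -1.298 -1.335 3.631
endloop
endfacet
facet normal -0.943 0.231 -0.239
outer loop
vertex 2.934 2.091 2.866
vertex 2.61 1.236 3.317
vertex 2.685 2.099 3.855
endloop
endfacet
facet normal -0.552 0.821 -0.146
outer loop
vertex 2.934 2.091 2.866
vertex 2.685 2.099 3.855
vertex 3.514 2.599 3.534
endloop
endfacet
facet normal -0.005 0.798 -0.603
outer loop
vertex 2.934 2.091 2.866
vertex 3.514 2.599 3.534
vertex 3.951 2.045 2.797
endloop
endfacet
facet normal -0.058 0.194 -0.979
outer loop
vertex 2.934 2.091 2.866
vertex 3.951 2.045 2.797
vertex 3.392 1.203 2.663
endloop
endfacet
facet normal -0.638 -0.156 -0.754
outer loop
vertex 2.934 2.091 2.866
vertex 3.392 1.203 2.663
vertex 2.61 1.236 3.317
endloop
endfacet
facet normal -0.286 0.806 0.518
outer loop
vertex 3.514 2.599 3.534
vertex 2.685 2.099 3.855
vertex 3.548 2.057 4.397
endloop
endfacet
facet normal -0.919 -0.148 0.365
outer loop
vertex 2.685 2.099 3.855
vertex 2.61 1.236 3.317
vertex 2.989 1.215 4.263
endloop
endfacet
facet normal -0.425 -0.774 -0.469
outer loop
vertex 2.61 1.236 3.317
vertex 3.392 1.203 2.663
vertex 3.426 0.661 3.526
endloop
endfacet
facet normal 0.513 -0.208 -0.833
outer loop
vertex 3.392 1.203 2.663
vertex 3.951 2.045 2.797
vertex 4.255 1.161 3.205
endloop
endfacet
facet normal 0.599 0.769 -0.223
outer loop
vertex 3.951 2.045 2.797
vertex 3.514 2.599 3.534
vertex 4.33 2.024 3.743
endloop
endfacet
facet normal 0.058 -0.194 0.979
outer loop
vertex 4.006 1.169 4.194
vertex 3.548 2.057 4.397
vertex 2.989 1.215 4.263
endloop
endfacet
facet normal 0.005 -0.798 0.603
outer loop
vertex 4.006 1.169 4.194
vertex 2.989 1.215 4.263
vertex 3.426 0.661 3.526
endloop
endfacet
facet normal 0.552 -0.821 0.146
outer loop
vertex 4.006 1.169 4.194
vertex 3.426 0.661 3.526
vertex 4.255 1.161 3.205
endloop
endfacet
facet normal 0.943 -0.231 0.239
outer loop
vertex 4.006 1.169 4.194
vertex 4.255 1.161 3.205
vertex 4.33 2.024 3.743
endloop
endfacet
facet normal 0.638 0.156 0.754
outer loop
vertex 4.006 1.169 4.194
vertex 4.33 2.024 3.743
vertex 3.548 2.057 4.397
endloop
endfacet
facet normal -0.513 0.208 0.833
outer loop
vertex 2.989 1.215 4.263
vertex 3.548 2.057 4.397
vertex 2.685 2.099 3.855
endloop
endfacet
facet normal -0.599 -0.769 0.223
outer loop
vertex 3.426 0.661 3.526
vertex 2.989 1.215 4.263
vertex 2.61 1.236 3.317
endloop
endfacet
facet normal 0.286 -0.806 -0.518
outer loop
vertex 4.255 1.161 3.205
vertex 3.426 0.661 3.526
vertex 3.392 1.203 2.663
endloop
endfacet
facet normal 0.919 0.148 -0.365
outer loop
vertex 4.33 2.024 3.743
vertex 4.255 1.161 3.205
vertex 3.951 2.045 2.797
endloop
endfacet
facet normal 0.425 0.774 0.469
outer loop
vertex 3.548 2.057 4.397
vertex 4.33 2.024 3.743
vertex 3.514 2.599 3.534
endloop
endfacet

endsolid


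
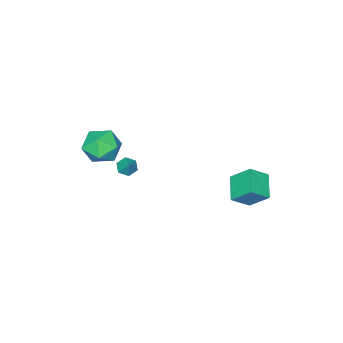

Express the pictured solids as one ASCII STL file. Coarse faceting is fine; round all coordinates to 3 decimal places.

solid 
facet normal -0.654 -0.636 0.409
outer loop
vertex -4.181 3.745 -0.224
vertex -5.146 4.224 -1.021
vertex -3.814 2.665 -1.317
endloop
endfacet
facet normal 0.720 -0.358 0.595
outer loop
vertex -2.754 3.696 -1.979
vertex -4.181 3.745 -0.224
vertex -3.814 2.665 -1.317
endloop
endfacet
facet normal -0.654 -0.636 0.409
outer loop
vertex -3.814 2.665 -1.317
vertex -5.146 4.224 -1.021
vertex -4.778 3.144 -2.114
endloop
endfacet
facet normal 0.233 -0.683 -0.692
outer loop
vertex -4.778 3.144 -2.114
vertex -2.754 3.696 -1.979
vertex -3.814 2.665 -1.317
endloop
endfacet
facet normal -0.232 0.683 0.692
outer loop
vertex -4.181 3.745 -0.224
vertex -4.086 5.255 -1.683
vertex -5.146 4.224 -1.021
endloop
endfacet
facet normal 0.720 -0.357 0.595
outer loop
vertex -3.122 4.776 -0.886
vertex -4.181 3.745 -0.224
vertex -2.754 3.696 -1.979
endloop
endfacet
facet normal -0.233 0.683 0.692
outer loop
vertex -3.122 4.776 -0.886
vertex -4.086 5.255 -1.683
vertex -4.181 3.745 -0.224
endloop
endfacet
facet normal -0.720 0.357 -0.595
outer loop
vertex -5.146 4.224 -1.021
vertex -4.086 5.255 -1.683
vertex -4.778 3.144 -2.114
endloop
endfacet
facet normal 0.233 -0.683 -0.692
outer loop
vertex -3.719 4.175 -2.776
vertex -2.754 3.696 -1.979
vertex -4.778 3.144 -2.114
endloop
endfacet
facet normal -0.720 0.357 -0.595
outer loop
vertex -4.778 3.144 -2.114
vertex -4.086 5.255 -1.683
vertex -3.719 4.175 -2.776
endloop
endfacet
facet normal 0.654 0.637 -0.409
outer loop
vertex -3.719 4.175 -2.776
vertex -3.122 4.776 -0.886
vertex -2.754 3.696 -1.979
endloop
endfacet
facet normal 0.654 0.636 -0.409
outer loop
vertex -4.086 5.255 -1.683
vertex -3.122 4.776 -0.886
vertex -3.719 4.175 -2.776
endloop
endfacet
facet normal -0.403 -0.560 -0.724
outer loop
vertex 0.065 -2.067 -0.592
vertex -0.251 -1.584 -0.79
vertex 0.305 -1.697 -1.012
endloop
endfacet
facet normal 0.919 -0.251 0.304
outer loop
vertex 0.065 -2.067 -0.592
vertex 0.305 -1.697 -1.012
vertex 0.171 -0.996 -0.03
endloop
endfacet
facet normal -0.403 -0.561 -0.723
outer loop
vertex 0.305 -1.697 -1.012
vertex -0.251 -1.584 -0.79
vertex -0.011 -1.214 -1.211
endloop
endfacet
facet normal 0.855 0.470 -0.219
outer loop
vertex 0.305 -1.697 -1.012
vertex -0.011 -1.214 -1.211
vertex 0.171 -0.996 -0.03
endloop
endfacet
facet normal -0.403 -0.561 -0.723
outer loop
vertex -0.011 -1.214 -1.211
vertex -0.251 -1.584 -0.79
vertex -0.567 -1.102 -0.988
endloop
endfacet
facet normal 0.117 0.973 -0.198
outer loop
vertex -0.011 -1.214 -1.211
vertex -0.567 -1.102 -0.988
vertex 0.171 -0.996 -0.03
endloop
endfacet
facet normal -0.402 -0.561 -0.723
outer loop
vertex -0.567 -1.102 -0.988
vertex -0.251 -1.584 -0.79
vertex -0.808 -1.472 -0.567
endloop
endfacet
facet normal -0.557 0.756 0.345
outer loop
vertex -0.567 -1.102 -0.988
vertex -0.808 -1.472 -0.567
vertex 0.171 -0.996 -0.03
endloop
endfacet
facet normal -0.403 -0.560 -0.724
outer loop
vertex -0.808 -1.472 -0.567
vertex -0.251 -1.584 -0.79
vertex -0.492 -1.955 -0.369
endloop
endfacet
facet normal -0.493 0.034 0.869
outer loop
vertex -0.808 -1.472 -0.567
vertex -0.492 -1.955 -0.369
vertex 0.171 -0.996 -0.03
endloop
endfacet
facet normal -0.403 -0.560 -0.724
outer loop
vertex -0.492 -1.955 -0.369
vertex -0.251 -1.584 -0.79
vertex 0.065 -2.067 -0.592
endloop
endfacet
facet normal 0.245 -0.469 0.848
outer loop
vertex -0.492 -1.955 -0.369
vertex 0.065 -2.067 -0.592
vertex 0.171 -0.996 -0.03
endloop
endfacet
facet normal -0.110 0.480 0.870
outer loop
vertex 2.497 0.578 3.828
vertex 2.003 -0.372 4.29
vertex 3.159 -0.226 4.355
endloop
endfacet
facet normal 0.462 0.720 0.518
outer loop
vertex 2.497 0.578 3.828
vertex 3.159 -0.226 4.355
vertex 3.517 0.262 3.358
endloop
endfacet
facet normal 0.245 0.963 -0.116
outer loop
vertex 2.497 0.578 3.828
vertex 3.517 0.262 3.358
vertex 2.583 0.417 2.675
endloop
endfacet
facet normal -0.462 0.873 -0.156
outer loop
vertex 2.497 0.578 3.828
vertex 2.583 0.417 2.675
vertex 1.647 0.025 3.252
endloop
endfacet
facet normal -0.681 0.575 0.453
outer loop
vertex 2.497 0.578 3.828
vertex 1.647 0.025 3.252
vertex 2.003 -0.372 4.29
endloop
endfacet
facet normal 0.899 0.167 0.404
outer loop
vertex 3.517 0.262 3.358
vertex 3.159 -0.226 4.355
vertex 3.653 -0.885 3.528
endloop
endfacet
facet normal -0.027 -0.221 0.975
outer loop
vertex 3.159 -0.226 4.355
vertex 2.003 -0.372 4.29
vertex 2.717 -1.277 4.105
endloop
endfacet
facet normal -0.951 -0.068 0.300
outer loop
vertex 2.003 -0.372 4.29
vertex 1.647 0.025 3.252
vertex 1.783 -1.122 3.422
endloop
endfacet
facet normal -0.597 0.414 -0.687
outer loop
vertex 1.647 0.025 3.252
vertex 2.583 0.417 2.675
vertex 2.141 -0.634 2.425
endloop
endfacet
facet normal 0.548 0.559 -0.622
outer loop
vertex 2.583 0.417 2.675
vertex 3.517 0.262 3.358
vertex 3.297 -0.488 2.49
endloop
endfacet
facet normal 0.462 -0.873 0.156
outer loop
vertex 2.803 -1.438 2.952
vertex 3.653 -0.885 3.528
vertex 2.717 -1.277 4.105
endloop
endfacet
facet normal -0.245 -0.963 0.116
outer loop
vertex 2.803 -1.438 2.952
vertex 2.717 -1.277 4.105
vertex 1.783 -1.122 3.422
endloop
endfacet
facet normal -0.462 -0.720 -0.518
outer loop
vertex 2.803 -1.438 2.952
vertex 1.783 -1.122 3.422
vertex 2.141 -0.634 2.425
endloop
endfacet
facet normal 0.110 -0.480 -0.870
outer loop
vertex 2.803 -1.438 2.952
vertex 2.141 -0.634 2.425
vertex 3.297 -0.488 2.49
endloop
endfacet
facet normal 0.681 -0.575 -0.453
outer loop
vertex 2.803 -1.438 2.952
vertex 3.297 -0.488 2.49
vertex 3.653 -0.885 3.528
endloop
endfacet
facet normal 0.597 -0.414 0.687
outer loop
vertex 2.717 -1.277 4.105
vertex 3.653 -0.885 3.528
vertex 3.159 -0.226 4.355
endloop
endfacet
facet normal -0.548 -0.559 0.622
outer loop
vertex 1.783 -1.122 3.422
vertex 2.717 -1.277 4.105
vertex 2.003 -0.372 4.29
endloop
endfacet
facet normal -0.899 -0.167 -0.404
outer loop
vertex 2.141 -0.634 2.425
vertex 1.783 -1.122 3.422
vertex 1.647 0.025 3.252
endloop
endfacet
facet normal 0.027 0.221 -0.975
outer loop
vertex 3.297 -0.488 2.49
vertex 2.141 -0.634 2.425
vertex 2.583 0.417 2.675
endloop
endfacet
facet normal 0.951 0.068 -0.300
outer loop
vertex 3.653 -0.885 3.528
vertex 3.297 -0.488 2.49
vertex 3.517 0.262 3.358
endloop
endfacet

endsolid


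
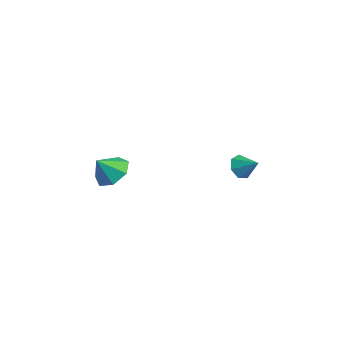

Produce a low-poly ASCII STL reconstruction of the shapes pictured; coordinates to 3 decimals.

solid 
facet normal -0.771 -0.291 -0.566
outer loop
vertex -1.417 2.597 -2.119
vertex -1.785 2.517 -1.577
vertex -1.714 3.057 -1.951
endloop
endfacet
facet normal 0.701 0.596 -0.391
outer loop
vertex -1.417 2.597 -2.119
vertex -1.714 3.057 -1.951
vertex -0.975 2.823 -0.983
endloop
endfacet
facet normal -0.771 -0.291 -0.567
outer loop
vertex -1.714 3.057 -1.951
vertex -1.785 2.517 -1.577
vertex -2.065 3.11 -1.501
endloop
endfacet
facet normal 0.226 0.972 0.062
outer loop
vertex -1.714 3.057 -1.951
vertex -2.065 3.11 -1.501
vertex -0.975 2.823 -0.983
endloop
endfacet
facet normal -0.772 -0.292 -0.565
outer loop
vertex -2.065 3.11 -1.501
vertex -1.785 2.517 -1.577
vertex -2.204 2.717 -1.108
endloop
endfacet
facet normal -0.131 0.724 0.677
outer loop
vertex -2.065 3.11 -1.501
vertex -2.204 2.717 -1.108
vertex -0.975 2.823 -0.983
endloop
endfacet
facet normal -0.772 -0.290 -0.566
outer loop
vertex -2.204 2.717 -1.108
vertex -1.785 2.517 -1.577
vertex -2.028 2.173 -1.069
endloop
endfacet
facet normal -0.104 0.037 0.994
outer loop
vertex -2.204 2.717 -1.108
vertex -2.028 2.173 -1.069
vertex -0.975 2.823 -0.983
endloop
endfacet
facet normal -0.771 -0.291 -0.566
outer loop
vertex -2.028 2.173 -1.069
vertex -1.785 2.517 -1.577
vertex -1.669 1.889 -1.412
endloop
endfacet
facet normal 0.288 -0.568 0.771
outer loop
vertex -2.028 2.173 -1.069
vertex -1.669 1.889 -1.412
vertex -0.975 2.823 -0.983
endloop
endfacet
facet normal -0.772 -0.291 -0.565
outer loop
vertex -1.669 1.889 -1.412
vertex -1.785 2.517 -1.577
vertex -1.397 2.077 -1.88
endloop
endfacet
facet normal 0.749 -0.638 0.179
outer loop
vertex -1.669 1.889 -1.412
vertex -1.397 2.077 -1.88
vertex -0.975 2.823 -0.983
endloop
endfacet
facet normal -0.771 -0.290 -0.567
outer loop
vertex -1.397 2.077 -1.88
vertex -1.785 2.517 -1.577
vertex -1.417 2.597 -2.119
endloop
endfacet
facet normal 0.933 -0.120 -0.339
outer loop
vertex -1.397 2.077 -1.88
vertex -1.417 2.597 -2.119
vertex -0.975 2.823 -0.983
endloop
endfacet
facet normal 0.169 0.591 -0.788
outer loop
vertex -2.271 -3.694 -0.431
vertex -3.027 -3.255 -0.264
vertex -2.208 -3.084 0.04
endloop
endfacet
facet normal 0.694 -0.483 0.533
outer loop
vertex -2.271 -3.694 -0.431
vertex -2.208 -3.084 0.04
vertex -3.213 -3.905 0.604
endloop
endfacet
facet normal 0.169 0.591 -0.789
outer loop
vertex -2.208 -3.084 0.04
vertex -3.027 -3.255 -0.264
vertex -2.761 -2.603 0.282
endloop
endfacet
facet normal 0.447 0.065 0.892
outer loop
vertex -2.208 -3.084 0.04
vertex -2.761 -2.603 0.282
vertex -3.213 -3.905 0.604
endloop
endfacet
facet normal 0.169 0.591 -0.788
outer loop
vertex -2.761 -2.603 0.282
vertex -3.027 -3.255 -0.264
vertex -3.515 -2.613 0.113
endloop
endfacet
facet normal -0.212 0.303 0.929
outer loop
vertex -2.761 -2.603 0.282
vertex -3.515 -2.613 0.113
vertex -3.213 -3.905 0.604
endloop
endfacet
facet normal 0.168 0.591 -0.789
outer loop
vertex -3.515 -2.613 0.113
vertex -3.027 -3.255 -0.264
vertex -3.901 -3.106 -0.339
endloop
endfacet
facet normal -0.786 0.050 0.616
outer loop
vertex -3.515 -2.613 0.113
vertex -3.901 -3.106 -0.339
vertex -3.213 -3.905 0.604
endloop
endfacet
facet normal 0.169 0.592 -0.788
outer loop
vertex -3.901 -3.106 -0.339
vertex -3.027 -3.255 -0.264
vertex -3.629 -3.711 -0.735
endloop
endfacet
facet normal -0.843 -0.503 0.189
outer loop
vertex -3.901 -3.106 -0.339
vertex -3.629 -3.711 -0.735
vertex -3.213 -3.905 0.604
endloop
endfacet
facet normal 0.169 0.591 -0.789
outer loop
vertex -3.629 -3.711 -0.735
vertex -3.027 -3.255 -0.264
vertex -2.904 -3.972 -0.775
endloop
endfacet
facet normal -0.340 -0.940 -0.031
outer loop
vertex -3.629 -3.711 -0.735
vertex -2.904 -3.972 -0.775
vertex -3.213 -3.905 0.604
endloop
endfacet
facet normal 0.169 0.591 -0.789
outer loop
vertex -2.904 -3.972 -0.775
vertex -3.027 -3.255 -0.264
vertex -2.271 -3.694 -0.431
endloop
endfacet
facet normal 0.343 -0.931 0.122
outer loop
vertex -2.904 -3.972 -0.775
vertex -2.271 -3.694 -0.431
vertex -3.213 -3.905 0.604
endloop
endfacet

endsolid


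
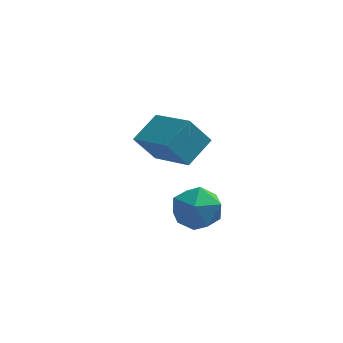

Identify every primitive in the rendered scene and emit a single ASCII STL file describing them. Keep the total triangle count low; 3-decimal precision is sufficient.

solid 
facet normal -0.585 -0.058 0.809
outer loop
vertex 2.911 1.016 3.208
vertex 1.87 2.271 2.546
vertex 2.267 0.205 2.684
endloop
endfacet
facet normal 0.592 -0.713 0.376
outer loop
vertex 2.91 0.269 1.794
vertex 2.911 1.016 3.208
vertex 2.267 0.205 2.684
endloop
endfacet
facet normal -0.585 -0.058 0.809
outer loop
vertex 2.267 0.205 2.684
vertex 1.87 2.271 2.546
vertex 1.226 1.46 2.022
endloop
endfacet
facet normal -0.555 -0.699 -0.451
outer loop
vertex 1.226 1.46 2.022
vertex 2.91 0.269 1.794
vertex 2.267 0.205 2.684
endloop
endfacet
facet normal 0.555 0.699 0.451
outer loop
vertex 2.911 1.016 3.208
vertex 2.513 2.335 1.656
vertex 1.87 2.271 2.546
endloop
endfacet
facet normal 0.592 -0.713 0.376
outer loop
vertex 3.554 1.08 2.318
vertex 2.911 1.016 3.208
vertex 2.91 0.269 1.794
endloop
endfacet
facet normal 0.555 0.699 0.451
outer loop
vertex 3.554 1.08 2.318
vertex 2.513 2.335 1.656
vertex 2.911 1.016 3.208
endloop
endfacet
facet normal -0.592 0.713 -0.376
outer loop
vertex 1.87 2.271 2.546
vertex 2.513 2.335 1.656
vertex 1.226 1.46 2.022
endloop
endfacet
facet normal -0.555 -0.699 -0.451
outer loop
vertex 1.869 1.524 1.132
vertex 2.91 0.269 1.794
vertex 1.226 1.46 2.022
endloop
endfacet
facet normal -0.592 0.713 -0.376
outer loop
vertex 1.226 1.46 2.022
vertex 2.513 2.335 1.656
vertex 1.869 1.524 1.132
endloop
endfacet
facet normal 0.585 0.058 -0.809
outer loop
vertex 1.869 1.524 1.132
vertex 3.554 1.08 2.318
vertex 2.91 0.269 1.794
endloop
endfacet
facet normal 0.585 0.058 -0.809
outer loop
vertex 2.513 2.335 1.656
vertex 3.554 1.08 2.318
vertex 1.869 1.524 1.132
endloop
endfacet
facet normal -0.467 0.483 0.741
outer loop
vertex 2.894 -1.089 1.722
vertex 2.537 -1.81 1.967
vertex 3.28 -1.58 2.285
endloop
endfacet
facet normal 0.157 0.795 0.586
outer loop
vertex 2.894 -1.089 1.722
vertex 3.28 -1.58 2.285
vertex 3.724 -1.215 1.671
endloop
endfacet
facet normal 0.143 0.984 -0.102
outer loop
vertex 2.894 -1.089 1.722
vertex 3.724 -1.215 1.671
vertex 3.254 -1.219 0.973
endloop
endfacet
facet normal -0.488 0.789 -0.372
outer loop
vertex 2.894 -1.089 1.722
vertex 3.254 -1.219 0.973
vertex 2.52 -1.587 1.156
endloop
endfacet
facet normal -0.865 0.479 0.150
outer loop
vertex 2.894 -1.089 1.722
vertex 2.52 -1.587 1.156
vertex 2.537 -1.81 1.967
endloop
endfacet
facet normal 0.673 0.311 0.671
outer loop
vertex 3.724 -1.215 1.671
vertex 3.28 -1.58 2.285
vertex 3.88 -2.013 1.884
endloop
endfacet
facet normal -0.334 -0.195 0.922
outer loop
vertex 3.28 -1.58 2.285
vertex 2.537 -1.81 1.967
vertex 3.146 -2.381 2.067
endloop
endfacet
facet normal -0.979 -0.201 -0.035
outer loop
vertex 2.537 -1.81 1.967
vertex 2.52 -1.587 1.156
vertex 2.676 -2.385 1.369
endloop
endfacet
facet normal -0.370 0.301 -0.879
outer loop
vertex 2.52 -1.587 1.156
vertex 3.254 -1.219 0.973
vertex 3.12 -2.02 0.755
endloop
endfacet
facet normal 0.651 0.617 -0.442
outer loop
vertex 3.254 -1.219 0.973
vertex 3.724 -1.215 1.671
vertex 3.863 -1.79 1.073
endloop
endfacet
facet normal 0.488 -0.789 0.372
outer loop
vertex 3.506 -2.511 1.318
vertex 3.88 -2.013 1.884
vertex 3.146 -2.381 2.067
endloop
endfacet
facet normal -0.143 -0.984 0.102
outer loop
vertex 3.506 -2.511 1.318
vertex 3.146 -2.381 2.067
vertex 2.676 -2.385 1.369
endloop
endfacet
facet normal -0.157 -0.795 -0.586
outer loop
vertex 3.506 -2.511 1.318
vertex 2.676 -2.385 1.369
vertex 3.12 -2.02 0.755
endloop
endfacet
facet normal 0.467 -0.483 -0.741
outer loop
vertex 3.506 -2.511 1.318
vertex 3.12 -2.02 0.755
vertex 3.863 -1.79 1.073
endloop
endfacet
facet normal 0.865 -0.479 -0.150
outer loop
vertex 3.506 -2.511 1.318
vertex 3.863 -1.79 1.073
vertex 3.88 -2.013 1.884
endloop
endfacet
facet normal 0.370 -0.301 0.879
outer loop
vertex 3.146 -2.381 2.067
vertex 3.88 -2.013 1.884
vertex 3.28 -1.58 2.285
endloop
endfacet
facet normal -0.651 -0.617 0.442
outer loop
vertex 2.676 -2.385 1.369
vertex 3.146 -2.381 2.067
vertex 2.537 -1.81 1.967
endloop
endfacet
facet normal -0.673 -0.311 -0.671
outer loop
vertex 3.12 -2.02 0.755
vertex 2.676 -2.385 1.369
vertex 2.52 -1.587 1.156
endloop
endfacet
facet normal 0.334 0.195 -0.922
outer loop
vertex 3.863 -1.79 1.073
vertex 3.12 -2.02 0.755
vertex 3.254 -1.219 0.973
endloop
endfacet
facet normal 0.979 0.201 0.035
outer loop
vertex 3.88 -2.013 1.884
vertex 3.863 -1.79 1.073
vertex 3.724 -1.215 1.671
endloop
endfacet

endsolid


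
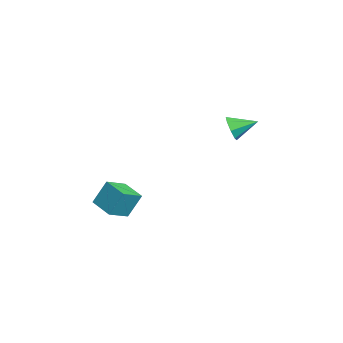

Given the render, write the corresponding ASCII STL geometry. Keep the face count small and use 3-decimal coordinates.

solid 
facet normal -0.799 -0.546 0.251
outer loop
vertex -1.437 -3.53 -0.789
vertex -2.296 -2.525 -1.336
vertex -1.383 -4.282 -2.256
endloop
endfacet
facet normal 0.600 -0.703 0.382
outer loop
vertex -0.144 -3.435 -2.644
vertex -1.437 -3.53 -0.789
vertex -1.383 -4.282 -2.256
endloop
endfacet
facet normal -0.799 -0.546 0.250
outer loop
vertex -1.383 -4.282 -2.256
vertex -2.296 -2.525 -1.336
vertex -2.241 -3.277 -2.803
endloop
endfacet
facet normal 0.033 -0.456 -0.889
outer loop
vertex -2.241 -3.277 -2.803
vertex -0.144 -3.435 -2.644
vertex -1.383 -4.282 -2.256
endloop
endfacet
facet normal -0.033 0.456 0.889
outer loop
vertex -1.437 -3.53 -0.789
vertex -1.057 -1.678 -1.724
vertex -2.296 -2.525 -1.336
endloop
endfacet
facet normal 0.600 -0.702 0.383
outer loop
vertex -0.199 -2.683 -1.177
vertex -1.437 -3.53 -0.789
vertex -0.144 -3.435 -2.644
endloop
endfacet
facet normal -0.033 0.456 0.889
outer loop
vertex -0.199 -2.683 -1.177
vertex -1.057 -1.678 -1.724
vertex -1.437 -3.53 -0.789
endloop
endfacet
facet normal -0.600 0.703 -0.383
outer loop
vertex -2.296 -2.525 -1.336
vertex -1.057 -1.678 -1.724
vertex -2.241 -3.277 -2.803
endloop
endfacet
facet normal 0.033 -0.456 -0.889
outer loop
vertex -1.003 -2.43 -3.191
vertex -0.144 -3.435 -2.644
vertex -2.241 -3.277 -2.803
endloop
endfacet
facet normal -0.600 0.702 -0.382
outer loop
vertex -2.241 -3.277 -2.803
vertex -1.057 -1.678 -1.724
vertex -1.003 -2.43 -3.191
endloop
endfacet
facet normal 0.799 0.547 -0.250
outer loop
vertex -1.003 -2.43 -3.191
vertex -0.199 -2.683 -1.177
vertex -0.144 -3.435 -2.644
endloop
endfacet
facet normal 0.799 0.546 -0.251
outer loop
vertex -1.057 -1.678 -1.724
vertex -0.199 -2.683 -1.177
vertex -1.003 -2.43 -3.191
endloop
endfacet
facet normal -0.045 -0.937 -0.347
outer loop
vertex -3.036 2.953 2.854
vertex -3.505 3.223 2.185
vertex -2.664 3.126 2.339
endloop
endfacet
facet normal 0.752 0.227 0.619
outer loop
vertex -3.036 2.953 2.854
vertex -2.664 3.126 2.339
vertex -3.435 4.657 2.715
endloop
endfacet
facet normal -0.045 -0.937 -0.346
outer loop
vertex -2.664 3.126 2.339
vertex -3.505 3.223 2.185
vertex -2.785 3.355 1.734
endloop
endfacet
facet normal 0.892 0.451 -0.008
outer loop
vertex -2.664 3.126 2.339
vertex -2.785 3.355 1.734
vertex -3.435 4.657 2.715
endloop
endfacet
facet normal -0.045 -0.937 -0.346
outer loop
vertex -2.785 3.355 1.734
vertex -3.505 3.223 2.185
vertex -3.327 3.507 1.393
endloop
endfacet
facet normal 0.523 0.664 -0.535
outer loop
vertex -2.785 3.355 1.734
vertex -3.327 3.507 1.393
vertex -3.435 4.657 2.715
endloop
endfacet
facet normal -0.046 -0.937 -0.346
outer loop
vertex -3.327 3.507 1.393
vertex -3.505 3.223 2.185
vertex -3.973 3.493 1.516
endloop
endfacet
facet normal -0.141 0.741 -0.656
outer loop
vertex -3.327 3.507 1.393
vertex -3.973 3.493 1.516
vertex -3.435 4.657 2.715
endloop
endfacet
facet normal -0.046 -0.937 -0.346
outer loop
vertex -3.973 3.493 1.516
vertex -3.505 3.223 2.185
vertex -4.345 3.321 2.031
endloop
endfacet
facet normal -0.710 0.637 -0.300
outer loop
vertex -3.973 3.493 1.516
vertex -4.345 3.321 2.031
vertex -3.435 4.657 2.715
endloop
endfacet
facet normal -0.046 -0.937 -0.347
outer loop
vertex -4.345 3.321 2.031
vertex -3.505 3.223 2.185
vertex -4.225 3.091 2.636
endloop
endfacet
facet normal -0.851 0.413 0.326
outer loop
vertex -4.345 3.321 2.031
vertex -4.225 3.091 2.636
vertex -3.435 4.657 2.715
endloop
endfacet
facet normal -0.045 -0.937 -0.346
outer loop
vertex -4.225 3.091 2.636
vertex -3.505 3.223 2.185
vertex -3.683 2.939 2.977
endloop
endfacet
facet normal -0.481 0.200 0.854
outer loop
vertex -4.225 3.091 2.636
vertex -3.683 2.939 2.977
vertex -3.435 4.657 2.715
endloop
endfacet
facet normal -0.046 -0.937 -0.346
outer loop
vertex -3.683 2.939 2.977
vertex -3.505 3.223 2.185
vertex -3.036 2.953 2.854
endloop
endfacet
facet normal 0.183 0.122 0.976
outer loop
vertex -3.683 2.939 2.977
vertex -3.036 2.953 2.854
vertex -3.435 4.657 2.715
endloop
endfacet

endsolid


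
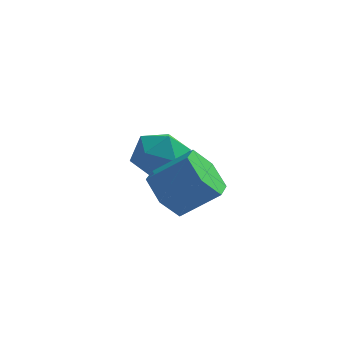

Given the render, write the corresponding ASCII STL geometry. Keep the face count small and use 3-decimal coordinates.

solid 
facet normal -0.943 0.309 0.127
outer loop
vertex -1.118 4.096 2.844
vertex -1.449 3.076 2.867
vertex -1.165 3.569 3.777
endloop
endfacet
facet normal -0.482 0.773 0.412
outer loop
vertex -1.118 4.096 2.844
vertex -1.165 3.569 3.777
vertex -0.329 4.205 3.562
endloop
endfacet
facet normal -0.042 0.994 -0.105
outer loop
vertex -1.118 4.096 2.844
vertex -0.329 4.205 3.562
vertex -0.095 4.105 2.52
endloop
endfacet
facet normal -0.231 0.666 -0.709
outer loop
vertex -1.118 4.096 2.844
vertex -0.095 4.105 2.52
vertex -0.788 3.408 2.091
endloop
endfacet
facet normal -0.787 0.243 -0.567
outer loop
vertex -1.118 4.096 2.844
vertex -0.788 3.408 2.091
vertex -1.449 3.076 2.867
endloop
endfacet
facet normal -0.092 0.426 0.900
outer loop
vertex -0.329 4.205 3.562
vertex -1.165 3.569 3.777
vertex -0.172 3.252 4.029
endloop
endfacet
facet normal -0.839 -0.324 0.438
outer loop
vertex -1.165 3.569 3.777
vertex -1.449 3.076 2.867
vertex -0.865 2.555 3.6
endloop
endfacet
facet normal -0.587 -0.432 -0.685
outer loop
vertex -1.449 3.076 2.867
vertex -0.788 3.408 2.091
vertex -0.631 2.455 2.558
endloop
endfacet
facet normal 0.313 0.252 -0.916
outer loop
vertex -0.788 3.408 2.091
vertex -0.095 4.105 2.52
vertex 0.205 3.091 2.343
endloop
endfacet
facet normal 0.619 0.783 0.064
outer loop
vertex -0.095 4.105 2.52
vertex -0.329 4.205 3.562
vertex 0.489 3.584 3.253
endloop
endfacet
facet normal 0.231 -0.666 0.709
outer loop
vertex 0.158 2.564 3.276
vertex -0.172 3.252 4.029
vertex -0.865 2.555 3.6
endloop
endfacet
facet normal 0.042 -0.994 0.105
outer loop
vertex 0.158 2.564 3.276
vertex -0.865 2.555 3.6
vertex -0.631 2.455 2.558
endloop
endfacet
facet normal 0.482 -0.773 -0.412
outer loop
vertex 0.158 2.564 3.276
vertex -0.631 2.455 2.558
vertex 0.205 3.091 2.343
endloop
endfacet
facet normal 0.943 -0.309 -0.127
outer loop
vertex 0.158 2.564 3.276
vertex 0.205 3.091 2.343
vertex 0.489 3.584 3.253
endloop
endfacet
facet normal 0.787 -0.243 0.567
outer loop
vertex 0.158 2.564 3.276
vertex 0.489 3.584 3.253
vertex -0.172 3.252 4.029
endloop
endfacet
facet normal -0.313 -0.252 0.916
outer loop
vertex -0.865 2.555 3.6
vertex -0.172 3.252 4.029
vertex -1.165 3.569 3.777
endloop
endfacet
facet normal -0.619 -0.783 -0.064
outer loop
vertex -0.631 2.455 2.558
vertex -0.865 2.555 3.6
vertex -1.449 3.076 2.867
endloop
endfacet
facet normal 0.092 -0.426 -0.900
outer loop
vertex 0.205 3.091 2.343
vertex -0.631 2.455 2.558
vertex -0.788 3.408 2.091
endloop
endfacet
facet normal 0.839 0.324 -0.438
outer loop
vertex 0.489 3.584 3.253
vertex 0.205 3.091 2.343
vertex -0.095 4.105 2.52
endloop
endfacet
facet normal 0.587 0.432 0.685
outer loop
vertex -0.172 3.252 4.029
vertex 0.489 3.584 3.253
vertex -0.329 4.205 3.562
endloop
endfacet
facet normal -0.784 -0.106 -0.612
outer loop
vertex 0.729 -0.785 2.923
vertex 0.207 -0.104 3.474
vertex 0.778 0.206 2.688
endloop
endfacet
facet normal 0.619 -0.210 -0.757
outer loop
vertex 0.729 -0.785 2.923
vertex 0.778 0.206 2.688
vertex 1.975 -0.617 3.895
endloop
endfacet
facet normal 0.618 -0.211 -0.757
outer loop
vertex 1.975 -0.617 3.895
vertex 0.778 0.206 2.688
vertex 2.025 0.374 3.66
endloop
endfacet
facet normal 0.784 0.106 0.612
outer loop
vertex 1.975 -0.617 3.895
vertex 2.025 0.374 3.66
vertex 1.453 0.064 4.446
endloop
endfacet
facet normal -0.784 -0.106 -0.612
outer loop
vertex 0.778 0.206 2.688
vertex 0.207 -0.104 3.474
vertex 0.256 0.887 3.239
endloop
endfacet
facet normal 0.351 0.737 -0.578
outer loop
vertex 0.778 0.206 2.688
vertex 0.256 0.887 3.239
vertex 2.025 0.374 3.66
endloop
endfacet
facet normal 0.351 0.736 -0.579
outer loop
vertex 2.025 0.374 3.66
vertex 0.256 0.887 3.239
vertex 1.503 1.056 4.211
endloop
endfacet
facet normal 0.784 0.105 0.612
outer loop
vertex 2.025 0.374 3.66
vertex 1.503 1.056 4.211
vertex 1.453 0.064 4.446
endloop
endfacet
facet normal -0.784 -0.106 -0.612
outer loop
vertex 0.256 0.887 3.239
vertex 0.207 -0.104 3.474
vertex -0.315 0.577 4.025
endloop
endfacet
facet normal -0.268 0.947 0.179
outer loop
vertex 0.256 0.887 3.239
vertex -0.315 0.577 4.025
vertex 1.503 1.056 4.211
endloop
endfacet
facet normal -0.268 0.947 0.180
outer loop
vertex 1.503 1.056 4.211
vertex -0.315 0.577 4.025
vertex 0.931 0.745 4.997
endloop
endfacet
facet normal 0.784 0.105 0.612
outer loop
vertex 1.503 1.056 4.211
vertex 0.931 0.745 4.997
vertex 1.453 0.064 4.446
endloop
endfacet
facet normal -0.784 -0.106 -0.612
outer loop
vertex -0.315 0.577 4.025
vertex 0.207 -0.104 3.474
vertex -0.365 -0.414 4.26
endloop
endfacet
facet normal -0.619 0.211 0.757
outer loop
vertex -0.315 0.577 4.025
vertex -0.365 -0.414 4.26
vertex 0.931 0.745 4.997
endloop
endfacet
facet normal -0.618 0.210 0.757
outer loop
vertex 0.931 0.745 4.997
vertex -0.365 -0.414 4.26
vertex 0.882 -0.246 5.232
endloop
endfacet
facet normal 0.784 0.106 0.612
outer loop
vertex 0.931 0.745 4.997
vertex 0.882 -0.246 5.232
vertex 1.453 0.064 4.446
endloop
endfacet
facet normal -0.784 -0.105 -0.612
outer loop
vertex -0.365 -0.414 4.26
vertex 0.207 -0.104 3.474
vertex 0.157 -1.096 3.709
endloop
endfacet
facet normal -0.352 -0.736 0.578
outer loop
vertex -0.365 -0.414 4.26
vertex 0.157 -1.096 3.709
vertex 0.882 -0.246 5.232
endloop
endfacet
facet normal -0.351 -0.737 0.578
outer loop
vertex 0.882 -0.246 5.232
vertex 0.157 -1.096 3.709
vertex 1.404 -0.927 4.681
endloop
endfacet
facet normal 0.784 0.106 0.612
outer loop
vertex 0.882 -0.246 5.232
vertex 1.404 -0.927 4.681
vertex 1.453 0.064 4.446
endloop
endfacet
facet normal -0.784 -0.105 -0.612
outer loop
vertex 0.157 -1.096 3.709
vertex 0.207 -0.104 3.474
vertex 0.729 -0.785 2.923
endloop
endfacet
facet normal 0.268 -0.947 -0.179
outer loop
vertex 0.157 -1.096 3.709
vertex 0.729 -0.785 2.923
vertex 1.404 -0.927 4.681
endloop
endfacet
facet normal 0.267 -0.947 -0.179
outer loop
vertex 1.404 -0.927 4.681
vertex 0.729 -0.785 2.923
vertex 1.975 -0.617 3.895
endloop
endfacet
facet normal 0.784 0.106 0.612
outer loop
vertex 1.404 -0.927 4.681
vertex 1.975 -0.617 3.895
vertex 1.453 0.064 4.446
endloop
endfacet

endsolid


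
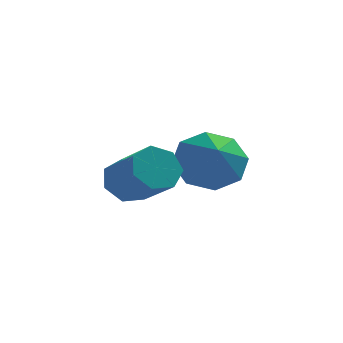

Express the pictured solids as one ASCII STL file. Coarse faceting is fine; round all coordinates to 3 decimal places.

solid 
facet normal -0.553 0.635 -0.539
outer loop
vertex 2.163 -1.351 -1.191
vertex 1.724 -1.228 -0.596
vertex 2.345 -0.862 -0.802
endloop
endfacet
facet normal 0.785 0.180 -0.593
outer loop
vertex 2.163 -1.351 -1.191
vertex 2.345 -0.862 -0.802
vertex 3.036 -2.355 -0.34
endloop
endfacet
facet normal 0.785 0.180 -0.592
outer loop
vertex 3.036 -2.355 -0.34
vertex 2.345 -0.862 -0.802
vertex 3.218 -1.867 0.05
endloop
endfacet
facet normal 0.552 -0.636 0.539
outer loop
vertex 3.036 -2.355 -0.34
vertex 3.218 -1.867 0.05
vertex 2.596 -2.232 0.256
endloop
endfacet
facet normal -0.553 0.636 -0.538
outer loop
vertex 2.345 -0.862 -0.802
vertex 1.724 -1.228 -0.596
vertex 2.06 -0.649 -0.257
endloop
endfacet
facet normal 0.709 0.699 0.098
outer loop
vertex 2.345 -0.862 -0.802
vertex 2.06 -0.649 -0.257
vertex 3.218 -1.867 0.05
endloop
endfacet
facet normal 0.709 0.699 0.099
outer loop
vertex 3.218 -1.867 0.05
vertex 2.06 -0.649 -0.257
vertex 2.932 -1.654 0.594
endloop
endfacet
facet normal 0.552 -0.636 0.539
outer loop
vertex 3.218 -1.867 0.05
vertex 2.932 -1.654 0.594
vertex 2.596 -2.232 0.256
endloop
endfacet
facet normal -0.551 0.636 -0.540
outer loop
vertex 2.06 -0.649 -0.257
vertex 1.724 -1.228 -0.596
vertex 1.521 -0.871 0.032
endloop
endfacet
facet normal 0.099 0.692 0.716
outer loop
vertex 2.06 -0.649 -0.257
vertex 1.521 -0.871 0.032
vertex 2.932 -1.654 0.594
endloop
endfacet
facet normal 0.100 0.692 0.715
outer loop
vertex 2.932 -1.654 0.594
vertex 1.521 -0.871 0.032
vertex 2.394 -1.876 0.884
endloop
endfacet
facet normal 0.553 -0.636 0.538
outer loop
vertex 2.932 -1.654 0.594
vertex 2.394 -1.876 0.884
vertex 2.596 -2.232 0.256
endloop
endfacet
facet normal -0.552 0.635 -0.540
outer loop
vertex 1.521 -0.871 0.032
vertex 1.724 -1.228 -0.596
vertex 1.135 -1.362 -0.151
endloop
endfacet
facet normal -0.585 0.164 0.794
outer loop
vertex 1.521 -0.871 0.032
vertex 1.135 -1.362 -0.151
vertex 2.394 -1.876 0.884
endloop
endfacet
facet normal -0.586 0.163 0.794
outer loop
vertex 2.394 -1.876 0.884
vertex 1.135 -1.362 -0.151
vertex 2.008 -2.367 0.7
endloop
endfacet
facet normal 0.553 -0.636 0.538
outer loop
vertex 2.394 -1.876 0.884
vertex 2.008 -2.367 0.7
vertex 2.596 -2.232 0.256
endloop
endfacet
facet normal -0.552 0.636 -0.539
outer loop
vertex 1.135 -1.362 -0.151
vertex 1.724 -1.228 -0.596
vertex 1.192 -1.752 -0.669
endloop
endfacet
facet normal -0.829 -0.487 0.275
outer loop
vertex 1.135 -1.362 -0.151
vertex 1.192 -1.752 -0.669
vertex 2.008 -2.367 0.7
endloop
endfacet
facet normal -0.829 -0.488 0.275
outer loop
vertex 2.008 -2.367 0.7
vertex 1.192 -1.752 -0.669
vertex 2.065 -2.756 0.182
endloop
endfacet
facet normal 0.553 -0.636 0.538
outer loop
vertex 2.008 -2.367 0.7
vertex 2.065 -2.756 0.182
vertex 2.596 -2.232 0.256
endloop
endfacet
facet normal -0.553 0.636 -0.538
outer loop
vertex 1.192 -1.752 -0.669
vertex 1.724 -1.228 -0.596
vertex 1.65 -1.746 -1.132
endloop
endfacet
facet normal -0.447 -0.772 -0.452
outer loop
vertex 1.192 -1.752 -0.669
vertex 1.65 -1.746 -1.132
vertex 2.065 -2.756 0.182
endloop
endfacet
facet normal -0.449 -0.771 -0.451
outer loop
vertex 2.065 -2.756 0.182
vertex 1.65 -1.746 -1.132
vertex 2.522 -2.751 -0.281
endloop
endfacet
facet normal 0.553 -0.636 0.539
outer loop
vertex 2.065 -2.756 0.182
vertex 2.522 -2.751 -0.281
vertex 2.596 -2.232 0.256
endloop
endfacet
facet normal -0.552 0.636 -0.539
outer loop
vertex 1.65 -1.746 -1.132
vertex 1.724 -1.228 -0.596
vertex 2.163 -1.351 -1.191
endloop
endfacet
facet normal 0.270 -0.475 -0.838
outer loop
vertex 1.65 -1.746 -1.132
vertex 2.163 -1.351 -1.191
vertex 2.522 -2.751 -0.281
endloop
endfacet
facet normal 0.270 -0.475 -0.837
outer loop
vertex 2.522 -2.751 -0.281
vertex 2.163 -1.351 -1.191
vertex 3.036 -2.355 -0.34
endloop
endfacet
facet normal 0.552 -0.636 0.539
outer loop
vertex 2.522 -2.751 -0.281
vertex 3.036 -2.355 -0.34
vertex 2.596 -2.232 0.256
endloop
endfacet
facet normal -0.219 0.796 -0.565
outer loop
vertex 4.491 0.782 -1.195
vertex 3.65 0.975 -0.597
vertex 4.659 1.267 -0.577
endloop
endfacet
facet normal 0.904 -0.419 0.083
outer loop
vertex 4.491 0.782 -1.195
vertex 4.659 1.267 -0.577
vertex 3.95 -0.115 0.177
endloop
endfacet
facet normal -0.219 0.796 -0.565
outer loop
vertex 4.659 1.267 -0.577
vertex 3.65 0.975 -0.597
vertex 4.235 1.581 0.03
endloop
endfacet
facet normal 0.797 -0.082 0.599
outer loop
vertex 4.659 1.267 -0.577
vertex 4.235 1.581 0.03
vertex 3.95 -0.115 0.177
endloop
endfacet
facet normal -0.219 0.796 -0.565
outer loop
vertex 4.235 1.581 0.03
vertex 3.65 0.975 -0.597
vertex 3.469 1.54 0.269
endloop
endfacet
facet normal 0.296 0.033 0.955
outer loop
vertex 4.235 1.581 0.03
vertex 3.469 1.54 0.269
vertex 3.95 -0.115 0.177
endloop
endfacet
facet normal -0.219 0.796 -0.565
outer loop
vertex 3.469 1.54 0.269
vertex 3.65 0.975 -0.597
vertex 2.809 1.168 0.001
endloop
endfacet
facet normal -0.303 -0.141 0.942
outer loop
vertex 3.469 1.54 0.269
vertex 2.809 1.168 0.001
vertex 3.95 -0.115 0.177
endloop
endfacet
facet normal -0.219 0.795 -0.565
outer loop
vertex 2.809 1.168 0.001
vertex 3.65 0.975 -0.597
vertex 2.642 0.683 -0.617
endloop
endfacet
facet normal -0.651 -0.501 0.569
outer loop
vertex 2.809 1.168 0.001
vertex 2.642 0.683 -0.617
vertex 3.95 -0.115 0.177
endloop
endfacet
facet normal -0.219 0.796 -0.564
outer loop
vertex 2.642 0.683 -0.617
vertex 3.65 0.975 -0.597
vertex 3.065 0.369 -1.224
endloop
endfacet
facet normal -0.544 -0.837 0.054
outer loop
vertex 2.642 0.683 -0.617
vertex 3.065 0.369 -1.224
vertex 3.95 -0.115 0.177
endloop
endfacet
facet normal -0.219 0.796 -0.565
outer loop
vertex 3.065 0.369 -1.224
vertex 3.65 0.975 -0.597
vertex 3.831 0.41 -1.463
endloop
endfacet
facet normal -0.043 -0.952 -0.302
outer loop
vertex 3.065 0.369 -1.224
vertex 3.831 0.41 -1.463
vertex 3.95 -0.115 0.177
endloop
endfacet
facet normal -0.219 0.796 -0.565
outer loop
vertex 3.831 0.41 -1.463
vertex 3.65 0.975 -0.597
vertex 4.491 0.782 -1.195
endloop
endfacet
facet normal 0.557 -0.779 -0.290
outer loop
vertex 3.831 0.41 -1.463
vertex 4.491 0.782 -1.195
vertex 3.95 -0.115 0.177
endloop
endfacet

endsolid


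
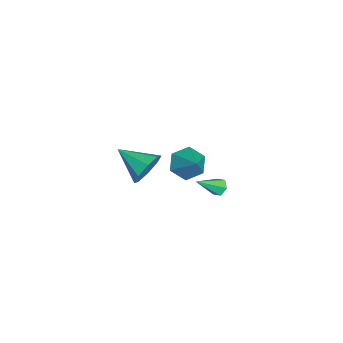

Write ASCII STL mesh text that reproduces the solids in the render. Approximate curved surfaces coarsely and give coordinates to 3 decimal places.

solid 
facet normal 0.423 0.829 -0.365
outer loop
vertex 2.23 -1.545 2.916
vertex 1.699 -1.619 2.132
vertex 1.596 -1.195 2.976
endloop
endfacet
facet normal 0.028 -0.120 0.992
outer loop
vertex 2.23 -1.545 2.916
vertex 1.596 -1.195 2.976
vertex 0.961 -3.061 2.768
endloop
endfacet
facet normal 0.425 0.829 -0.364
outer loop
vertex 1.596 -1.195 2.976
vertex 1.699 -1.619 2.132
vertex 1.022 -1.092 2.541
endloop
endfacet
facet normal -0.588 0.111 0.802
outer loop
vertex 1.596 -1.195 2.976
vertex 1.022 -1.092 2.541
vertex 0.961 -3.061 2.768
endloop
endfacet
facet normal 0.424 0.829 -0.366
outer loop
vertex 1.022 -1.092 2.541
vertex 1.699 -1.619 2.132
vertex 0.845 -1.299 1.867
endloop
endfacet
facet normal -0.970 0.057 0.237
outer loop
vertex 1.022 -1.092 2.541
vertex 0.845 -1.299 1.867
vertex 0.961 -3.061 2.768
endloop
endfacet
facet normal 0.424 0.829 -0.365
outer loop
vertex 0.845 -1.299 1.867
vertex 1.699 -1.619 2.132
vertex 1.168 -1.693 1.348
endloop
endfacet
facet normal -0.896 -0.248 -0.369
outer loop
vertex 0.845 -1.299 1.867
vertex 1.168 -1.693 1.348
vertex 0.961 -3.061 2.768
endloop
endfacet
facet normal 0.425 0.828 -0.366
outer loop
vertex 1.168 -1.693 1.348
vertex 1.699 -1.619 2.132
vertex 1.802 -2.044 1.289
endloop
endfacet
facet normal -0.409 -0.627 -0.663
outer loop
vertex 1.168 -1.693 1.348
vertex 1.802 -2.044 1.289
vertex 0.961 -3.061 2.768
endloop
endfacet
facet normal 0.424 0.829 -0.366
outer loop
vertex 1.802 -2.044 1.289
vertex 1.699 -1.619 2.132
vertex 2.376 -2.146 1.723
endloop
endfacet
facet normal 0.205 -0.857 -0.473
outer loop
vertex 1.802 -2.044 1.289
vertex 2.376 -2.146 1.723
vertex 0.961 -3.061 2.768
endloop
endfacet
facet normal 0.424 0.829 -0.365
outer loop
vertex 2.376 -2.146 1.723
vertex 1.699 -1.619 2.132
vertex 2.553 -1.939 2.398
endloop
endfacet
facet normal 0.588 -0.804 0.092
outer loop
vertex 2.376 -2.146 1.723
vertex 2.553 -1.939 2.398
vertex 0.961 -3.061 2.768
endloop
endfacet
facet normal 0.424 0.828 -0.366
outer loop
vertex 2.553 -1.939 2.398
vertex 1.699 -1.619 2.132
vertex 2.23 -1.545 2.916
endloop
endfacet
facet normal 0.513 -0.498 0.699
outer loop
vertex 2.553 -1.939 2.398
vertex 2.23 -1.545 2.916
vertex 0.961 -3.061 2.768
endloop
endfacet
facet normal -0.436 0.655 -0.617
outer loop
vertex -1.402 1.061 -2.399
vertex -1.585 1.317 -1.998
vertex -1.129 1.438 -2.192
endloop
endfacet
facet normal 0.814 -0.324 -0.483
outer loop
vertex -1.402 1.061 -2.399
vertex -1.129 1.438 -2.192
vertex -0.895 0.283 -1.022
endloop
endfacet
facet normal -0.436 0.655 -0.617
outer loop
vertex -1.129 1.438 -2.192
vertex -1.585 1.317 -1.998
vertex -1.312 1.695 -1.79
endloop
endfacet
facet normal 0.912 0.368 0.180
outer loop
vertex -1.129 1.438 -2.192
vertex -1.312 1.695 -1.79
vertex -0.895 0.283 -1.022
endloop
endfacet
facet normal -0.436 0.655 -0.617
outer loop
vertex -1.312 1.695 -1.79
vertex -1.585 1.317 -1.998
vertex -1.768 1.573 -1.597
endloop
endfacet
facet normal 0.214 0.515 0.830
outer loop
vertex -1.312 1.695 -1.79
vertex -1.768 1.573 -1.597
vertex -0.895 0.283 -1.022
endloop
endfacet
facet normal -0.436 0.655 -0.617
outer loop
vertex -1.768 1.573 -1.597
vertex -1.585 1.317 -1.998
vertex -2.041 1.196 -1.804
endloop
endfacet
facet normal -0.579 -0.028 0.815
outer loop
vertex -1.768 1.573 -1.597
vertex -2.041 1.196 -1.804
vertex -0.895 0.283 -1.022
endloop
endfacet
facet normal -0.436 0.654 -0.618
outer loop
vertex -2.041 1.196 -1.804
vertex -1.585 1.317 -1.998
vertex -1.858 0.939 -2.205
endloop
endfacet
facet normal -0.677 -0.720 0.152
outer loop
vertex -2.041 1.196 -1.804
vertex -1.858 0.939 -2.205
vertex -0.895 0.283 -1.022
endloop
endfacet
facet normal -0.438 0.654 -0.617
outer loop
vertex -1.858 0.939 -2.205
vertex -1.585 1.317 -1.998
vertex -1.402 1.061 -2.399
endloop
endfacet
facet normal 0.020 -0.867 -0.497
outer loop
vertex -1.858 0.939 -2.205
vertex -1.402 1.061 -2.399
vertex -0.895 0.283 -1.022
endloop
endfacet
facet normal -0.687 -0.327 -0.648
outer loop
vertex -3.892 -0.476 -3.819
vertex -4.561 -0.462 -3.117
vertex -4.418 0.325 -3.666
endloop
endfacet
facet normal 0.731 0.556 -0.397
outer loop
vertex -3.892 -0.476 -3.819
vertex -4.418 0.325 -3.666
vertex -3.339 0.122 -1.963
endloop
endfacet
facet normal -0.687 -0.328 -0.649
outer loop
vertex -4.418 0.325 -3.666
vertex -4.561 -0.462 -3.117
vertex -5.087 0.339 -2.965
endloop
endfacet
facet normal 0.087 0.994 0.063
outer loop
vertex -4.418 0.325 -3.666
vertex -5.087 0.339 -2.965
vertex -3.339 0.122 -1.963
endloop
endfacet
facet normal -0.687 -0.328 -0.649
outer loop
vertex -5.087 0.339 -2.965
vertex -4.561 -0.462 -3.117
vertex -5.231 -0.448 -2.415
endloop
endfacet
facet normal -0.350 0.579 0.736
outer loop
vertex -5.087 0.339 -2.965
vertex -5.231 -0.448 -2.415
vertex -3.339 0.122 -1.963
endloop
endfacet
facet normal -0.687 -0.327 -0.649
outer loop
vertex -5.231 -0.448 -2.415
vertex -4.561 -0.462 -3.117
vertex -4.705 -1.248 -2.568
endloop
endfacet
facet normal -0.144 -0.276 0.950
outer loop
vertex -5.231 -0.448 -2.415
vertex -4.705 -1.248 -2.568
vertex -3.339 0.122 -1.963
endloop
endfacet
facet normal -0.687 -0.327 -0.649
outer loop
vertex -4.705 -1.248 -2.568
vertex -4.561 -0.462 -3.117
vertex -4.036 -1.262 -3.27
endloop
endfacet
facet normal 0.499 -0.714 0.490
outer loop
vertex -4.705 -1.248 -2.568
vertex -4.036 -1.262 -3.27
vertex -3.339 0.122 -1.963
endloop
endfacet
facet normal -0.687 -0.327 -0.649
outer loop
vertex -4.036 -1.262 -3.27
vertex -4.561 -0.462 -3.117
vertex -3.892 -0.476 -3.819
endloop
endfacet
facet normal 0.937 -0.299 -0.183
outer loop
vertex -4.036 -1.262 -3.27
vertex -3.892 -0.476 -3.819
vertex -3.339 0.122 -1.963
endloop
endfacet

endsolid
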